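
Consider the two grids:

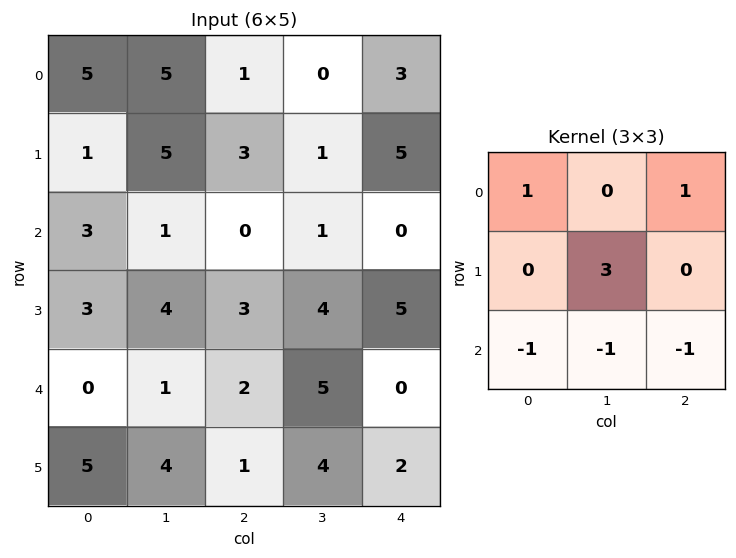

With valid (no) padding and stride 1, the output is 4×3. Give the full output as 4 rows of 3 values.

Output[0,0]: The receptive field on the input at this output position is [5 5 1 / 1 5 3 / 3 1 0]. Elementwise product with the kernel and sum: 5·1 + 1·1 + 5·3 + 3·-1 + 1·-1 + 0·-1.
Output[0,1]: The receptive field on the input at this output position is [5 1 0 / 5 3 1 / 1 0 1]. Elementwise product with the kernel and sum: 5·1 + 0·1 + 3·3 + 1·-1 + 0·-1 + 1·-1.

17 12 6
-3 -5 -1
12 3 5
-1 5 16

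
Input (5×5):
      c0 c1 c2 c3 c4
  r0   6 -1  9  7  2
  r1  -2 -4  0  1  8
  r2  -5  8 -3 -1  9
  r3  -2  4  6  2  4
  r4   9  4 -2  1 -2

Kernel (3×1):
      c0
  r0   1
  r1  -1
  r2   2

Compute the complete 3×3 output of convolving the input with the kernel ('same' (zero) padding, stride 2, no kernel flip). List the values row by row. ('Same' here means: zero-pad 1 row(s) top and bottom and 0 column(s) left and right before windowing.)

Output[0,0]: The receptive field on the zero-padded input at this output position is [0 / 6 / -2]. Elementwise product with the kernel and sum: 0·1 + 6·-1 + -2·2.

-10 -9 14
-1 15 7
-11 8 6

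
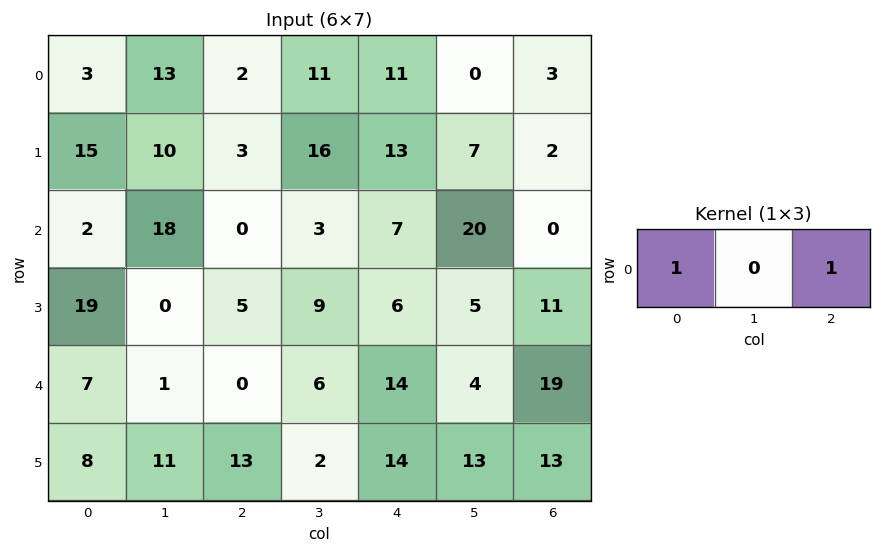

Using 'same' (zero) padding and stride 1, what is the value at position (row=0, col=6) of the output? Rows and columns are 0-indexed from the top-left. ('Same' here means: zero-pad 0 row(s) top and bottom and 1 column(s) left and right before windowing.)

0

The receptive field on the zero-padded input at this output position is [0 3 0]. Elementwise product with the kernel and sum: 0·1 + 0·1.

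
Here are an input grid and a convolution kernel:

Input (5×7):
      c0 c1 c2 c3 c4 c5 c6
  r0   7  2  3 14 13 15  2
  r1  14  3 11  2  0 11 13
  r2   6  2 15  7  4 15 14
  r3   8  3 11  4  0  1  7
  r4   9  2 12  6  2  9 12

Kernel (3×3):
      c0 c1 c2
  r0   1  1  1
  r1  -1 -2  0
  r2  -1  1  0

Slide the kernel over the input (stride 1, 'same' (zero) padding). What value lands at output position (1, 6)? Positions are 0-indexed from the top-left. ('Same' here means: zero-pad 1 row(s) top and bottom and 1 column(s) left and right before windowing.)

-21

The receptive field on the zero-padded input at this output position is [15 2 0 / 11 13 0 / 15 14 0]. Elementwise product with the kernel and sum: 15·1 + 2·1 + 0·1 + 11·-1 + 13·-2 + 15·-1 + 14·1.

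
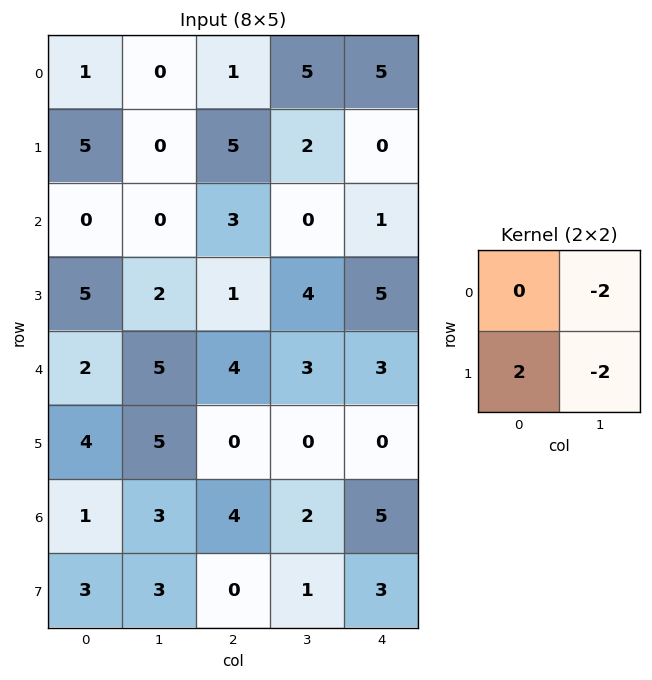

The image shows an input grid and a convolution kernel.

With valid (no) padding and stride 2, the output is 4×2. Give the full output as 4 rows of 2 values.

10 -4
6 -6
-12 -6
-6 -6

Output[0,0]: The receptive field on the input at this output position is [1 0 / 5 0]. Elementwise product with the kernel and sum: 0·-2 + 5·2 + 0·-2.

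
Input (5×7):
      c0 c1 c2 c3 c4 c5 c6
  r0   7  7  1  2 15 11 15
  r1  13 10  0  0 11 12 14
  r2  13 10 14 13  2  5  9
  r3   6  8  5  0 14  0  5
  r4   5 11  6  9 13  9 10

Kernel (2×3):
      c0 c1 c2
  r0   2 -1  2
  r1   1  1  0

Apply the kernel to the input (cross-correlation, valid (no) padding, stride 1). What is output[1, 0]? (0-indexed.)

The receptive field on the input at this output position is [13 10 0 / 13 10 14]. Elementwise product with the kernel and sum: 13·2 + 10·-1 + 0·2 + 13·1 + 10·1.

39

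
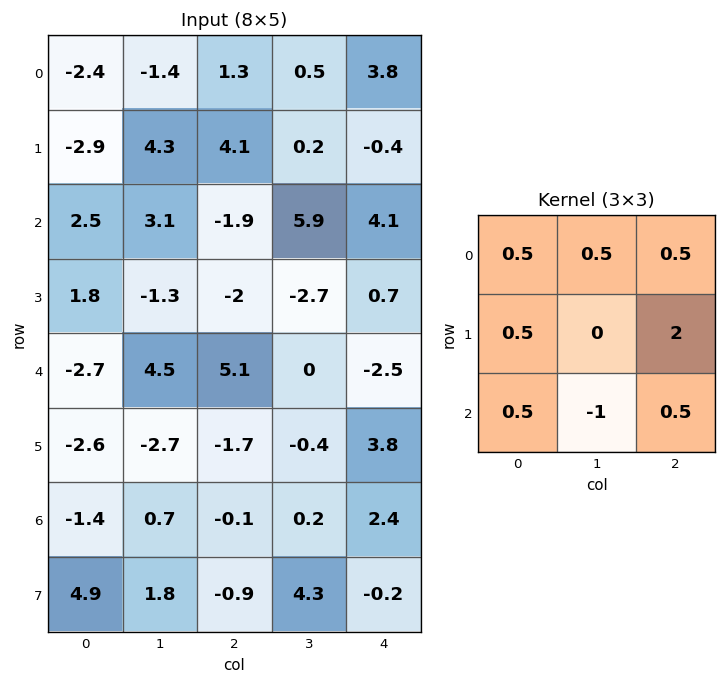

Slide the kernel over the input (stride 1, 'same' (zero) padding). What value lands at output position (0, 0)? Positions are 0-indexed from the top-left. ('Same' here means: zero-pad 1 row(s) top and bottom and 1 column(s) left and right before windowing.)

The receptive field on the zero-padded input at this output position is [0 0 0 / 0 -2.4 -1.4 / 0 -2.9 4.3]. Elementwise product with the kernel and sum: 0·0.5 + 0·0.5 + 0·0.5 + 0·0.5 + -1.4·2 + 0·0.5 + -2.9·-1 + 4.3·0.5.

2.25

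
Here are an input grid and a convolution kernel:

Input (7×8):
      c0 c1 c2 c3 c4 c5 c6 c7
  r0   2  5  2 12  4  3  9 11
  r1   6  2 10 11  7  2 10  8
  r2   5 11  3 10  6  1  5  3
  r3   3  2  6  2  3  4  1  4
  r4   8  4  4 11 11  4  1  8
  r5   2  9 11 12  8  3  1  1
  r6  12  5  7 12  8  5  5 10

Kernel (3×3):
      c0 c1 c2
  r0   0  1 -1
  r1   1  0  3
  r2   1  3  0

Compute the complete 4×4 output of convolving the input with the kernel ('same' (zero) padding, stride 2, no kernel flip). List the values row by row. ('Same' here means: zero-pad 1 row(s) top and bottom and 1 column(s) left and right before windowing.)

Output[0,0]: The receptive field on the zero-padded input at this output position is [0 0 0 / 0 2 5 / 0 6 2]. Elementwise product with the kernel and sum: 0·1 + 0·-1 + 0·1 + 5·3 + 0·1 + 6·3.

33 73 53 68
46 60 29 19
19 83 58 31
8 40 32 35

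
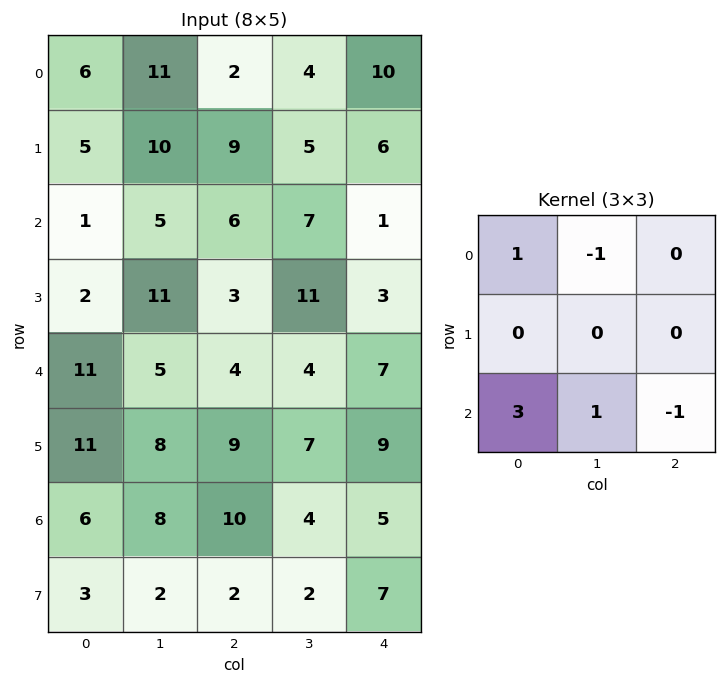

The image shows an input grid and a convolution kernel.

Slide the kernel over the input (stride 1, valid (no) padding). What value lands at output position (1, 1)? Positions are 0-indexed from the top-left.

26

The receptive field on the input at this output position is [10 9 5 / 5 6 7 / 11 3 11]. Elementwise product with the kernel and sum: 10·1 + 9·-1 + 11·3 + 3·1 + 11·-1.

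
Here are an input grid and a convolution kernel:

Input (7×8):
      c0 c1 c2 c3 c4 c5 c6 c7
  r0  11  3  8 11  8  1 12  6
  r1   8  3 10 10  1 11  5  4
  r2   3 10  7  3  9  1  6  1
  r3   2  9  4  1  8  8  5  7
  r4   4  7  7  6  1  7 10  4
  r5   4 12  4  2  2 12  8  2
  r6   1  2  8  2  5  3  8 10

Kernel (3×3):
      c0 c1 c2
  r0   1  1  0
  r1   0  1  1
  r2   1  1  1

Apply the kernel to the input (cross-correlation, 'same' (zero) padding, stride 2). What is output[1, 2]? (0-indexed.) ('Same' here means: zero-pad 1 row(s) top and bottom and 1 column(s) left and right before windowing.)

38

The receptive field on the zero-padded input at this output position is [10 1 11 / 3 9 1 / 1 8 8]. Elementwise product with the kernel and sum: 10·1 + 1·1 + 9·1 + 1·1 + 1·1 + 8·1 + 8·1.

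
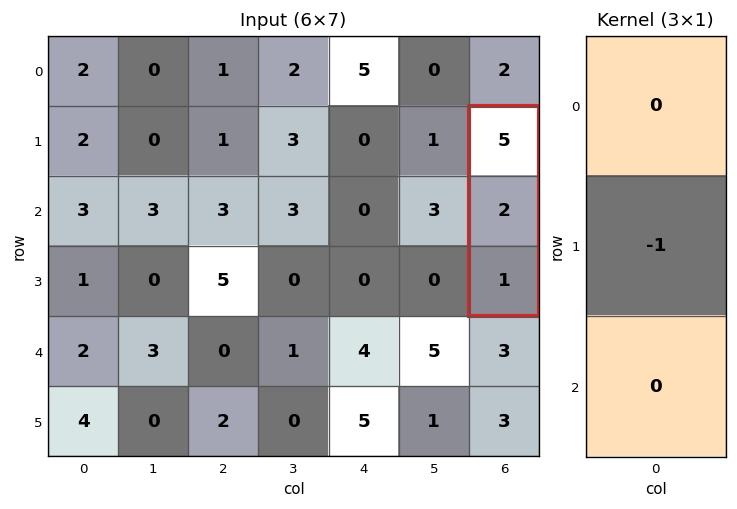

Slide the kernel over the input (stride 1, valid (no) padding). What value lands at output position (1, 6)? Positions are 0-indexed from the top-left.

-2

The receptive field on the input at this output position is [5 / 2 / 1]. Elementwise product with the kernel and sum: 2·-1.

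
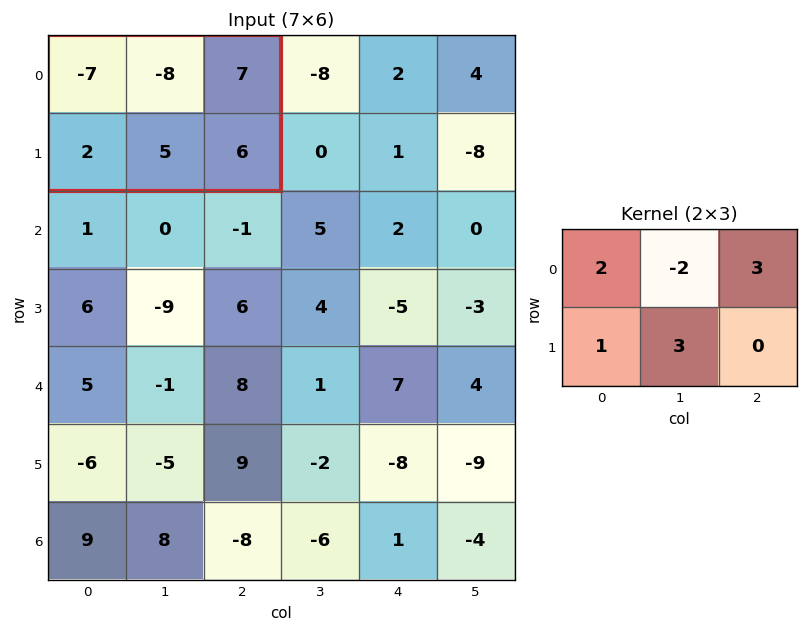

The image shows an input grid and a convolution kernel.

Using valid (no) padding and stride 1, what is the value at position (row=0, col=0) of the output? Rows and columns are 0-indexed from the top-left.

The receptive field on the input at this output position is [-7 -8 7 / 2 5 6]. Elementwise product with the kernel and sum: -7·2 + -8·-2 + 7·3 + 2·1 + 5·3.

40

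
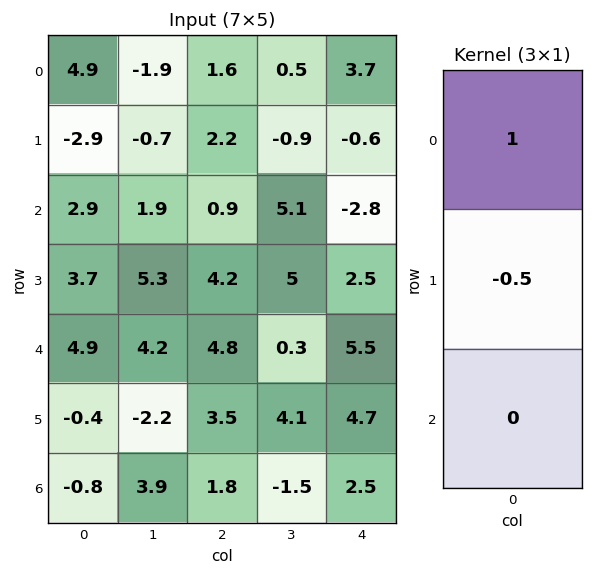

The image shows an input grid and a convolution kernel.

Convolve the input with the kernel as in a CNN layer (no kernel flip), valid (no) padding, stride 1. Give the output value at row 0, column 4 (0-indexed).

4

The receptive field on the input at this output position is [3.7 / -0.6 / -2.8]. Elementwise product with the kernel and sum: 3.7·1 + -0.6·-0.5.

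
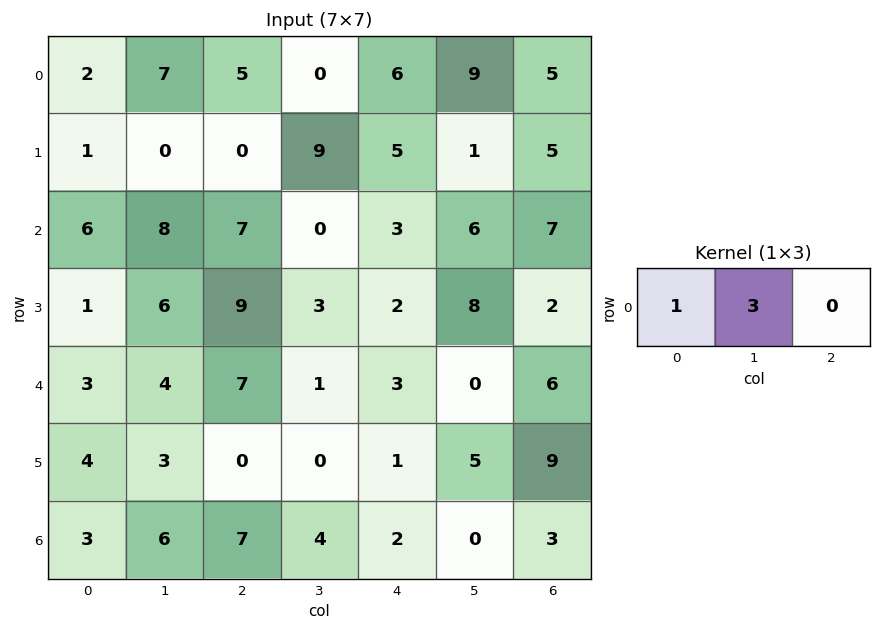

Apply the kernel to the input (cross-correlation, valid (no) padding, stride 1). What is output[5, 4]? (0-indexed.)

The receptive field on the input at this output position is [1 5 9]. Elementwise product with the kernel and sum: 1·1 + 5·3.

16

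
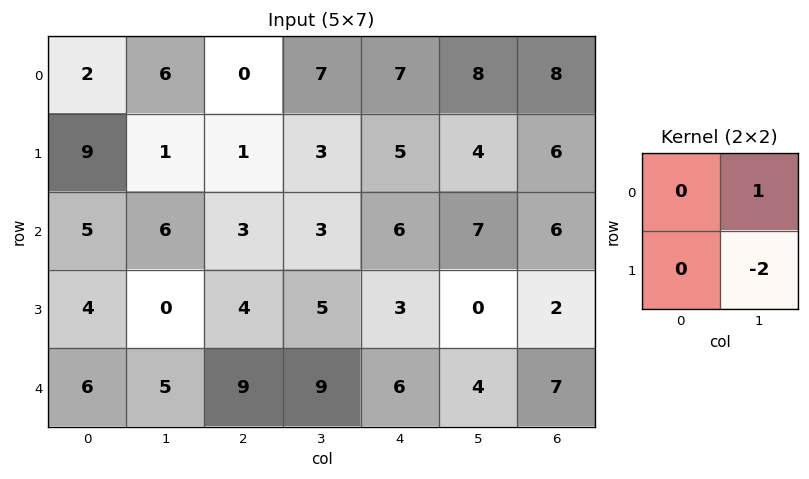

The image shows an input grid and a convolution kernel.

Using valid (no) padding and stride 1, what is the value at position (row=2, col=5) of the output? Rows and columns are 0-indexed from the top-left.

2

The receptive field on the input at this output position is [7 6 / 0 2]. Elementwise product with the kernel and sum: 6·1 + 2·-2.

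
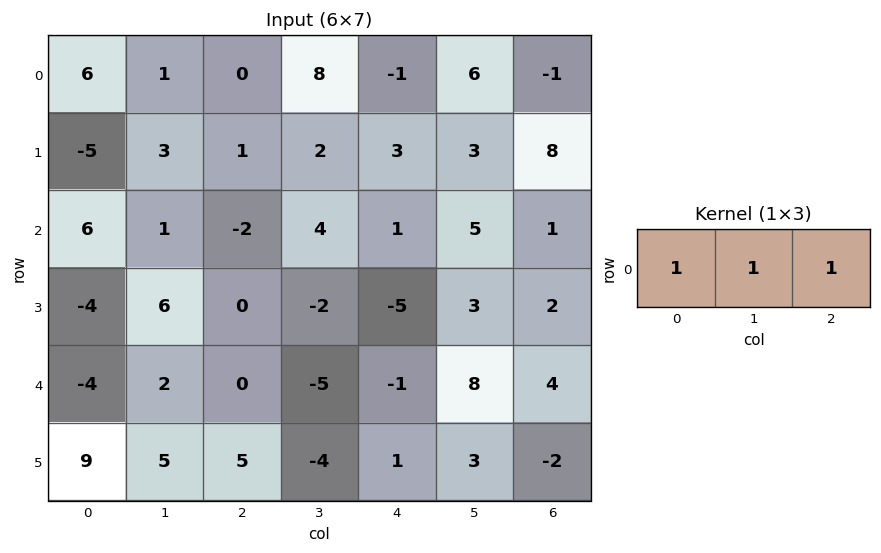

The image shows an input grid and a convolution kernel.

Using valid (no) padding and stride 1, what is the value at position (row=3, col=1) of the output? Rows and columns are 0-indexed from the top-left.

The receptive field on the input at this output position is [6 0 -2]. Elementwise product with the kernel and sum: 6·1 + 0·1 + -2·1.

4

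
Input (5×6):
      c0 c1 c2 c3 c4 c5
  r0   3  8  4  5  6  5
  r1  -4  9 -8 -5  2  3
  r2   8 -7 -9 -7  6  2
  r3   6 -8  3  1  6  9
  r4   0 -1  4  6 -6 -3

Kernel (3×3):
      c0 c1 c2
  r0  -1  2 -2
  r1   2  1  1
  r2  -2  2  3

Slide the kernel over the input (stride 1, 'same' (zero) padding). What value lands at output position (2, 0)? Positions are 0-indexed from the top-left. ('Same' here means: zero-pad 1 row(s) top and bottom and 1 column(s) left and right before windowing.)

The receptive field on the zero-padded input at this output position is [0 -4 9 / 0 8 -7 / 0 6 -8]. Elementwise product with the kernel and sum: 0·-1 + -4·2 + 9·-2 + 0·2 + 8·1 + -7·1 + 0·-2 + 6·2 + -8·3.

-37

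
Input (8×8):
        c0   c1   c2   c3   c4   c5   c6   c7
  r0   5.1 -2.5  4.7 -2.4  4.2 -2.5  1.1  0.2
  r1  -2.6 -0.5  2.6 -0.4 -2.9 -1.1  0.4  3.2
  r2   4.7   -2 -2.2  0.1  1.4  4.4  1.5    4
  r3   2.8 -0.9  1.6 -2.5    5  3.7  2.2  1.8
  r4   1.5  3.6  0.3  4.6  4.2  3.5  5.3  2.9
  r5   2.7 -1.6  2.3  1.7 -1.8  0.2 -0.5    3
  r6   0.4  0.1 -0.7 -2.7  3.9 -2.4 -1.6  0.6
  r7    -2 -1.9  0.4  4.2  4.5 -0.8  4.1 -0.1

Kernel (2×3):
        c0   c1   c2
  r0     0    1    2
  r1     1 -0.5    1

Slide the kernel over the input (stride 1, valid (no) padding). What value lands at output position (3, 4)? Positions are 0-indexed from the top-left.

The receptive field on the input at this output position is [5 3.7 2.2 / 4.2 3.5 5.3]. Elementwise product with the kernel and sum: 3.7·1 + 2.2·2 + 4.2·1 + 3.5·-0.5 + 5.3·1.

15.85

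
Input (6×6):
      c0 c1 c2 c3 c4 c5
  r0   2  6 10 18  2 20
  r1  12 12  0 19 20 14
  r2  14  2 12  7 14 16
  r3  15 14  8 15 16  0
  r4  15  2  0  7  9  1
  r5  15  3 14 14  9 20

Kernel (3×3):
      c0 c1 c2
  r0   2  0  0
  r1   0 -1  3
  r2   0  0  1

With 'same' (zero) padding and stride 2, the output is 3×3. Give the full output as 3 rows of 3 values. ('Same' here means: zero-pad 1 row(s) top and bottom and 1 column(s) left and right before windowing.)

Output[0,0]: The receptive field on the zero-padded input at this output position is [0 0 0 / 0 2 6 / 0 12 12]. Elementwise product with the kernel and sum: 0·2 + 2·-1 + 6·3 + 12·1.
Output[0,1]: The receptive field on the zero-padded input at this output position is [0 0 0 / 6 10 18 / 12 0 19]. Elementwise product with the kernel and sum: 0·2 + 10·-1 + 18·3 + 19·1.

28 63 72
6 48 72
-6 63 44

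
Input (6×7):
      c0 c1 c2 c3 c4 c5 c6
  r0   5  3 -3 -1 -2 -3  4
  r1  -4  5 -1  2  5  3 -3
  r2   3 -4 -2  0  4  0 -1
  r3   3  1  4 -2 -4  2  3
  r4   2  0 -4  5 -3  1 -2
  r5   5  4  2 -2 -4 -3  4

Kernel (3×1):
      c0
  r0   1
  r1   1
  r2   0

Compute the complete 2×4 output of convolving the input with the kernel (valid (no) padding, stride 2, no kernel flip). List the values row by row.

1 -4 3 1
6 2 0 2

Output[0,0]: The receptive field on the input at this output position is [5 / -4 / 3]. Elementwise product with the kernel and sum: 5·1 + -4·1.
Output[0,1]: The receptive field on the input at this output position is [-3 / -1 / -2]. Elementwise product with the kernel and sum: -3·1 + -1·1.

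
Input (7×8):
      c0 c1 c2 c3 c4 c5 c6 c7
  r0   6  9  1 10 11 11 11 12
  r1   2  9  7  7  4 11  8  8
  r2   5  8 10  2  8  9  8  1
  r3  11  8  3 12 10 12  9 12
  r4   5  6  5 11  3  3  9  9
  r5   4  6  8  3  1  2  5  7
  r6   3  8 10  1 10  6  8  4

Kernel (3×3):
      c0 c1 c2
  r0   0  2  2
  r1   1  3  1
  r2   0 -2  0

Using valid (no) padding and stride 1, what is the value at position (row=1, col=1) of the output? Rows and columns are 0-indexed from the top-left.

The receptive field on the input at this output position is [9 7 7 / 8 10 2 / 8 3 12]. Elementwise product with the kernel and sum: 7·2 + 7·2 + 8·1 + 10·3 + 2·1 + 3·-2.

62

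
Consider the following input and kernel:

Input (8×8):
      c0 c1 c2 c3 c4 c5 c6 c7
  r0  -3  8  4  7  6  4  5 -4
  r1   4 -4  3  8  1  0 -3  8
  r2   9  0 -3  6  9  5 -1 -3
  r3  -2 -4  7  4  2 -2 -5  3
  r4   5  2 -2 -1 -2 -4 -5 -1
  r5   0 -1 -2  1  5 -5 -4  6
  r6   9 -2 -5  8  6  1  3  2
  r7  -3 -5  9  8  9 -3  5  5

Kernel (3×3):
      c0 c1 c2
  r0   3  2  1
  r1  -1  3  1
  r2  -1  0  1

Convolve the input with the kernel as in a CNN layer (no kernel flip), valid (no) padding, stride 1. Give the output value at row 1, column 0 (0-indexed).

The receptive field on the input at this output position is [4 -4 3 / 9 0 -3 / -2 -4 7]. Elementwise product with the kernel and sum: 4·3 + -4·2 + 3·1 + 9·-1 + 0·3 + -3·1 + -2·-1 + 7·1.

4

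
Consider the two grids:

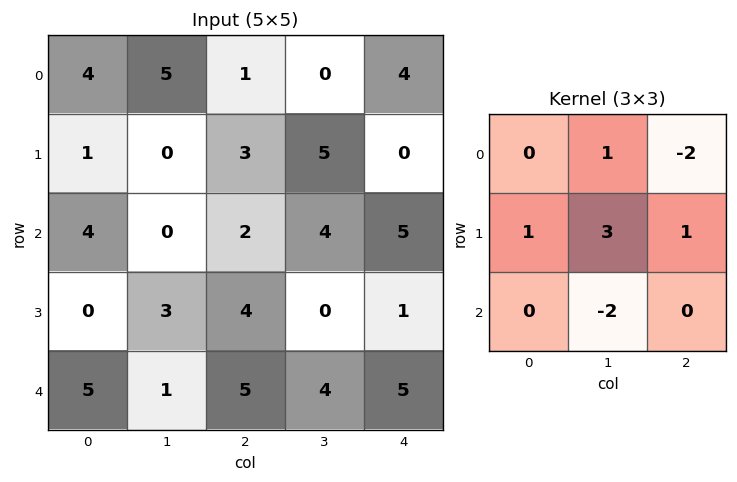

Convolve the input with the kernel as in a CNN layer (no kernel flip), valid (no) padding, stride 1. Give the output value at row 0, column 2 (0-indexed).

The receptive field on the input at this output position is [1 0 4 / 3 5 0 / 2 4 5]. Elementwise product with the kernel and sum: 0·1 + 4·-2 + 3·1 + 5·3 + 0·1 + 4·-2.

2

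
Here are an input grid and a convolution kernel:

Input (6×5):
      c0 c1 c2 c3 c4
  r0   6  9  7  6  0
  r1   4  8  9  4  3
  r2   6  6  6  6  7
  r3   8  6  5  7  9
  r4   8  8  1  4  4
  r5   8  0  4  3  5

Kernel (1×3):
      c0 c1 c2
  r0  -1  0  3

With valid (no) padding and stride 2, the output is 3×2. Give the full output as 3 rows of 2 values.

15 -7
12 15
-5 11

Output[0,0]: The receptive field on the input at this output position is [6 9 7]. Elementwise product with the kernel and sum: 6·-1 + 7·3.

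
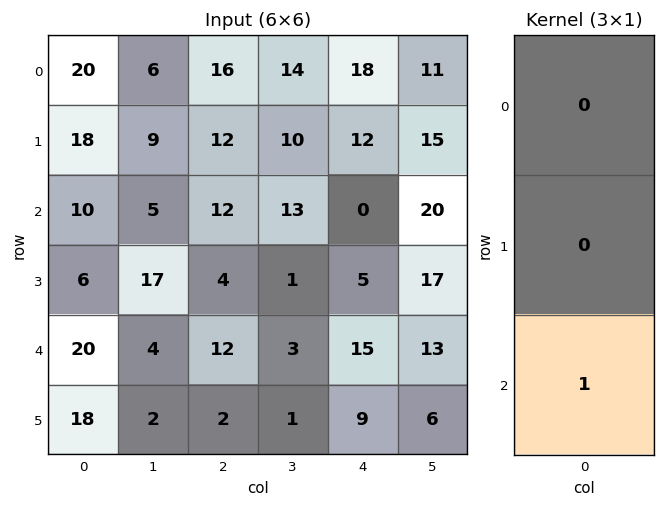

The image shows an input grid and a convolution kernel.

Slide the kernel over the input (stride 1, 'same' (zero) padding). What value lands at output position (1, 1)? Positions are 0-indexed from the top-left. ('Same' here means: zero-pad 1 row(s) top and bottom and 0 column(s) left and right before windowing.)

5

The receptive field on the zero-padded input at this output position is [6 / 9 / 5]. Elementwise product with the kernel and sum: 5·1.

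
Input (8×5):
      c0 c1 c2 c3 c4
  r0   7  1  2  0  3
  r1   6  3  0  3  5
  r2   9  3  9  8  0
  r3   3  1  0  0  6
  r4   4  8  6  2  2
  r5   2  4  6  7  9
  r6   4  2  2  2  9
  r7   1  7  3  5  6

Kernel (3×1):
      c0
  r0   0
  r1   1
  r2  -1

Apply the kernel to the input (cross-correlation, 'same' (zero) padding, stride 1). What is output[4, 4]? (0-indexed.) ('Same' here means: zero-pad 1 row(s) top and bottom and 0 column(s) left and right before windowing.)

-7

The receptive field on the zero-padded input at this output position is [6 / 2 / 9]. Elementwise product with the kernel and sum: 2·1 + 9·-1.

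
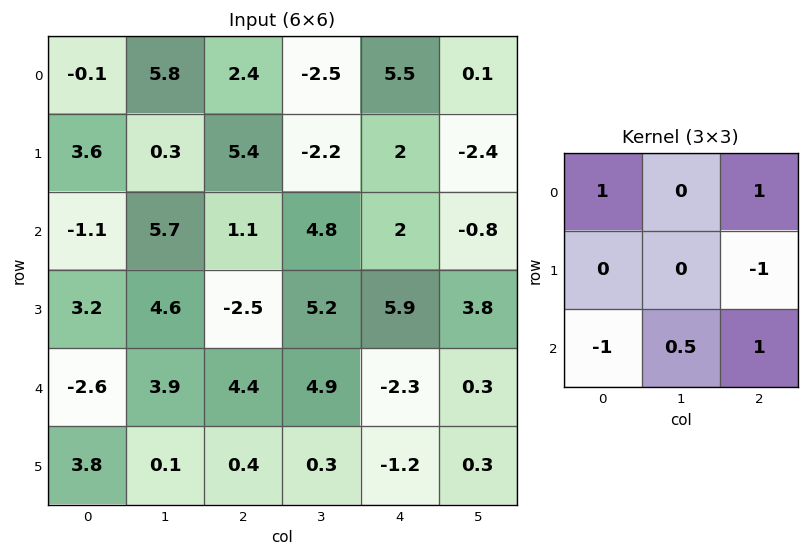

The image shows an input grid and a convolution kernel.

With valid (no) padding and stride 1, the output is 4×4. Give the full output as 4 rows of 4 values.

1.95 5.15 9.2 -4.6
4.5 -7.35 16.4 -2.25
11.45 8.5 -7.05 -5.55
-7.05 5.3 4.25 8.1

Output[0,0]: The receptive field on the input at this output position is [-0.1 5.8 2.4 / 3.6 0.3 5.4 / -1.1 5.7 1.1]. Elementwise product with the kernel and sum: -0.1·1 + 2.4·1 + 5.4·-1 + -1.1·-1 + 5.7·0.5 + 1.1·1.
Output[0,1]: The receptive field on the input at this output position is [5.8 2.4 -2.5 / 0.3 5.4 -2.2 / 5.7 1.1 4.8]. Elementwise product with the kernel and sum: 5.8·1 + -2.5·1 + -2.2·-1 + 5.7·-1 + 1.1·0.5 + 4.8·1.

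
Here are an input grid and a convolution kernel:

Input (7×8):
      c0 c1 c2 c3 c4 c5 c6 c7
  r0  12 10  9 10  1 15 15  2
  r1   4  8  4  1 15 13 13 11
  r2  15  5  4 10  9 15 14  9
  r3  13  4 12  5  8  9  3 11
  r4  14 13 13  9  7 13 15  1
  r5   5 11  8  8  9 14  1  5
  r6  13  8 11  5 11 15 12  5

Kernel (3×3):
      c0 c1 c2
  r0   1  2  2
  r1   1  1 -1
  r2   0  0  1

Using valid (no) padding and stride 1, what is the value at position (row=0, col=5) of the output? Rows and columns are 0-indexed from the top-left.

73

The receptive field on the input at this output position is [15 15 2 / 13 13 11 / 15 14 9]. Elementwise product with the kernel and sum: 15·1 + 15·2 + 2·2 + 13·1 + 13·1 + 11·-1 + 9·1.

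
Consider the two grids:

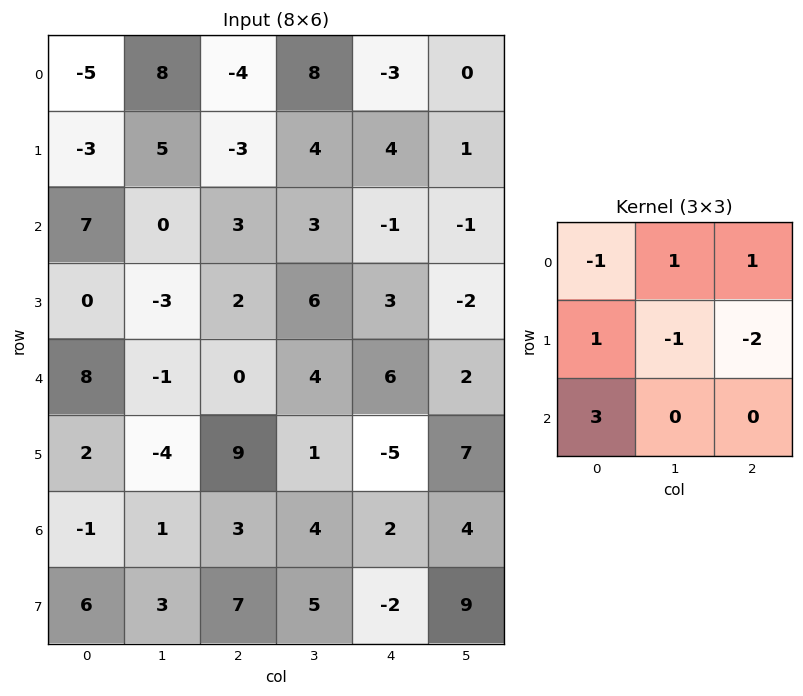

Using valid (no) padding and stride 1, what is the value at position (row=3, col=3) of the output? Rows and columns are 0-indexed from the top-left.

-8

The receptive field on the input at this output position is [6 3 -2 / 4 6 2 / 1 -5 7]. Elementwise product with the kernel and sum: 6·-1 + 3·1 + -2·1 + 4·1 + 6·-1 + 2·-2 + 1·3.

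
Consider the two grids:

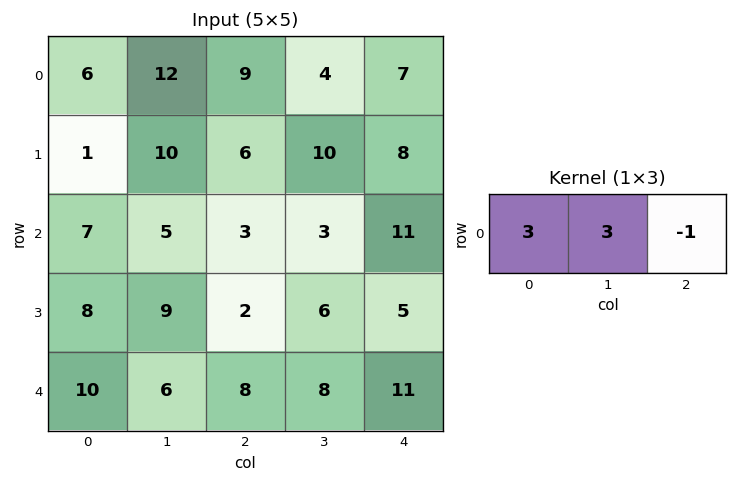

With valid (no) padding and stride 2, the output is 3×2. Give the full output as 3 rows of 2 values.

Output[0,0]: The receptive field on the input at this output position is [6 12 9]. Elementwise product with the kernel and sum: 6·3 + 12·3 + 9·-1.
Output[0,1]: The receptive field on the input at this output position is [9 4 7]. Elementwise product with the kernel and sum: 9·3 + 4·3 + 7·-1.

45 32
33 7
40 37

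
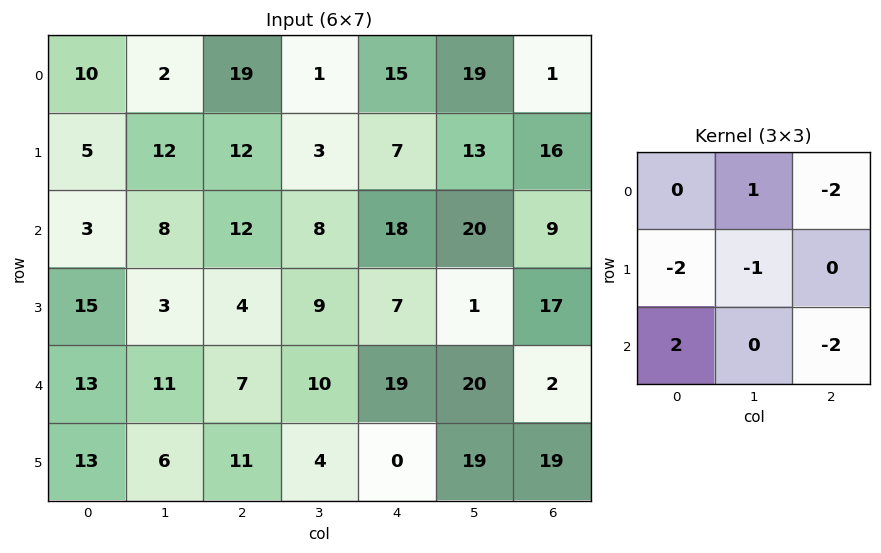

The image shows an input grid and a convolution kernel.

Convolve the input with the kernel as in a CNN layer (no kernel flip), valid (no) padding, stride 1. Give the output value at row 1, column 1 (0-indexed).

-34

The receptive field on the input at this output position is [12 12 3 / 8 12 8 / 3 4 9]. Elementwise product with the kernel and sum: 12·1 + 3·-2 + 8·-2 + 12·-1 + 3·2 + 9·-2.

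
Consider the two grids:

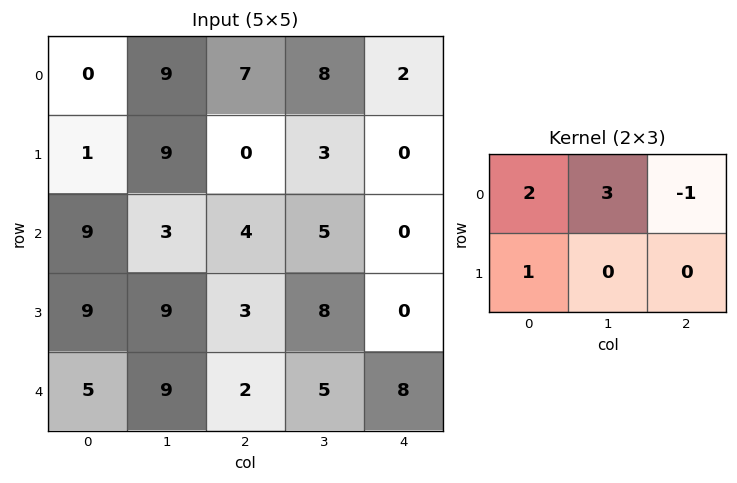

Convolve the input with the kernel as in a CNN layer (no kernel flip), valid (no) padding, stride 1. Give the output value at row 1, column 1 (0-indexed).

The receptive field on the input at this output position is [9 0 3 / 3 4 5]. Elementwise product with the kernel and sum: 9·2 + 0·3 + 3·-1 + 3·1.

18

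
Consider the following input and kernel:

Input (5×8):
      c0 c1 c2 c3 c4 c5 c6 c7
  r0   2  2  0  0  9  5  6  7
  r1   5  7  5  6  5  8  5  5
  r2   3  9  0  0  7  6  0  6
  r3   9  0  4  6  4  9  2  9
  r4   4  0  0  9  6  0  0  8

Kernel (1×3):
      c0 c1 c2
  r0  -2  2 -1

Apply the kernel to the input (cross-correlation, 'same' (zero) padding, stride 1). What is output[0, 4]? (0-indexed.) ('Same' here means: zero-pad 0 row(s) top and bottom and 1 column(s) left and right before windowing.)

The receptive field on the zero-padded input at this output position is [0 9 5]. Elementwise product with the kernel and sum: 0·-2 + 9·2 + 5·-1.

13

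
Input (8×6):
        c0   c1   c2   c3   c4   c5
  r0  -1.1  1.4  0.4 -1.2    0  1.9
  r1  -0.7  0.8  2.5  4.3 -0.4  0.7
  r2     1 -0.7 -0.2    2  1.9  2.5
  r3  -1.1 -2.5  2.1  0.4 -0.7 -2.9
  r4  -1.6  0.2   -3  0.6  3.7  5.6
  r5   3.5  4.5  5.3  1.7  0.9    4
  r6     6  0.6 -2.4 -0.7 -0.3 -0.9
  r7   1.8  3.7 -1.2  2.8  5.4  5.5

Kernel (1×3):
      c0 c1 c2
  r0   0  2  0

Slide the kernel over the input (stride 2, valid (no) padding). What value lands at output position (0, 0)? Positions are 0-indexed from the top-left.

2.8

The receptive field on the input at this output position is [-1.1 1.4 0.4]. Elementwise product with the kernel and sum: 1.4·2.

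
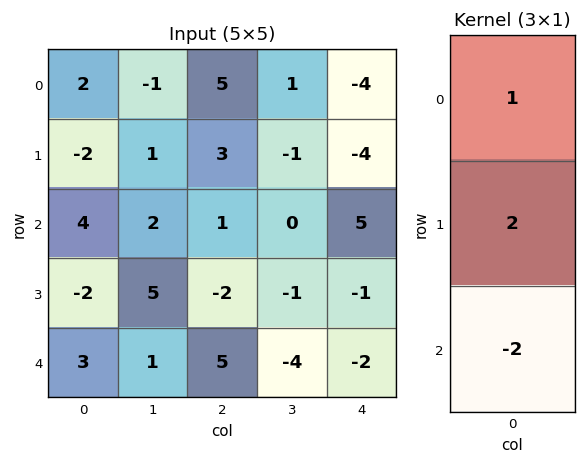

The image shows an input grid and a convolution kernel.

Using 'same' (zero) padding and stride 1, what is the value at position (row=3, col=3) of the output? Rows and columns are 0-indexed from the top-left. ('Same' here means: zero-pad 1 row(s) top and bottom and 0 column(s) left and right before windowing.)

6

The receptive field on the zero-padded input at this output position is [0 / -1 / -4]. Elementwise product with the kernel and sum: 0·1 + -1·2 + -4·-2.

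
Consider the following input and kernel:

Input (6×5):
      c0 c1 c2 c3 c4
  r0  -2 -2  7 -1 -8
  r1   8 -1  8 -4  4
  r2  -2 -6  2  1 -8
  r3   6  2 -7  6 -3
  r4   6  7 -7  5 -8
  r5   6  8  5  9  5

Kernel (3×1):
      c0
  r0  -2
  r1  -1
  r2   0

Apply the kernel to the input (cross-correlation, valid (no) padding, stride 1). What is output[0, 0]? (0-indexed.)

The receptive field on the input at this output position is [-2 / 8 / -2]. Elementwise product with the kernel and sum: -2·-2 + 8·-1.

-4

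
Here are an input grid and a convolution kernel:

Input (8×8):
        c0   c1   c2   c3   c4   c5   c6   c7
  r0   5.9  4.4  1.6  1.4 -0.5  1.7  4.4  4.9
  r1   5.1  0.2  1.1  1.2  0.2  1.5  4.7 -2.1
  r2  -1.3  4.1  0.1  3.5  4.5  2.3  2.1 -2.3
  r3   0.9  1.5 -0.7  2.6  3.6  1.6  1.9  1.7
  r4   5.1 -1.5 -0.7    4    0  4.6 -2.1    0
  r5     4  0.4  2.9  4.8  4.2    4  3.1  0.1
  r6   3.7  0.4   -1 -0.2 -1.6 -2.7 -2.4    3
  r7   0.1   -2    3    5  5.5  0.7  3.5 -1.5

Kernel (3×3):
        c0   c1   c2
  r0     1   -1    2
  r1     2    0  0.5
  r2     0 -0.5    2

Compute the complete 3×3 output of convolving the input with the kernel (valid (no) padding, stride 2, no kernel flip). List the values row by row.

13.6 8.75 12.4
-4.4 4 8.05
12.45 0.1 -2.3

Output[0,0]: The receptive field on the input at this output position is [5.9 4.4 1.6 / 5.1 0.2 1.1 / -1.3 4.1 0.1]. Elementwise product with the kernel and sum: 5.9·1 + 4.4·-1 + 1.6·2 + 5.1·2 + 1.1·0.5 + 4.1·-0.5 + 0.1·2.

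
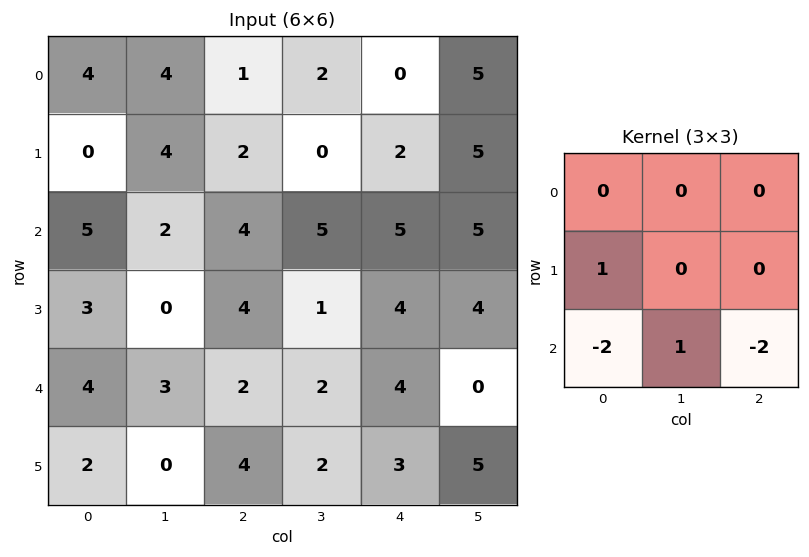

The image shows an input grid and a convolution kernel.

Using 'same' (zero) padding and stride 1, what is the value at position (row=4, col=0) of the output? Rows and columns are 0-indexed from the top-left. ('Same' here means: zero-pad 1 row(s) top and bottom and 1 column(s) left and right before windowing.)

2

The receptive field on the zero-padded input at this output position is [0 3 0 / 0 4 3 / 0 2 0]. Elementwise product with the kernel and sum: 0·1 + 0·-2 + 2·1 + 0·-2.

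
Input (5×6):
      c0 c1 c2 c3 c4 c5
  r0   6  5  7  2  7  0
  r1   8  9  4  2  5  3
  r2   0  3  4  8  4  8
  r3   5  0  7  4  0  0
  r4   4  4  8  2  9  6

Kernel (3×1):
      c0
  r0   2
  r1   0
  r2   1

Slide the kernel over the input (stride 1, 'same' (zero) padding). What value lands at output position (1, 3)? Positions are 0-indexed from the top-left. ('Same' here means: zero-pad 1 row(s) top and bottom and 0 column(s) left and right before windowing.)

12

The receptive field on the zero-padded input at this output position is [2 / 2 / 8]. Elementwise product with the kernel and sum: 2·2 + 8·1.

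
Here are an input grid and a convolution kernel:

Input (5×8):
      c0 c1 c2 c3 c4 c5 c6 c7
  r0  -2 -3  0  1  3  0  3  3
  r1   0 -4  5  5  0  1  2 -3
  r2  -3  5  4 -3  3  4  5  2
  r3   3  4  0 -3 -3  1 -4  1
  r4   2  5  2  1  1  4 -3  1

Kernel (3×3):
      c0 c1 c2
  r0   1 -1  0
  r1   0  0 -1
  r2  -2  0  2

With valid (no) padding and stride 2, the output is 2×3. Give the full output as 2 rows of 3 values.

Output[0,0]: The receptive field on the input at this output position is [-2 -3 0 / 0 -4 5 / -3 5 4]. Elementwise product with the kernel and sum: -2·1 + -3·-1 + 5·-1 + -3·-2 + 4·2.
Output[0,1]: The receptive field on the input at this output position is [0 1 3 / 5 5 0 / 4 -3 3]. Elementwise product with the kernel and sum: 0·1 + 1·-1 + 0·-1 + 4·-2 + 3·2.

10 -3 5
-8 8 -5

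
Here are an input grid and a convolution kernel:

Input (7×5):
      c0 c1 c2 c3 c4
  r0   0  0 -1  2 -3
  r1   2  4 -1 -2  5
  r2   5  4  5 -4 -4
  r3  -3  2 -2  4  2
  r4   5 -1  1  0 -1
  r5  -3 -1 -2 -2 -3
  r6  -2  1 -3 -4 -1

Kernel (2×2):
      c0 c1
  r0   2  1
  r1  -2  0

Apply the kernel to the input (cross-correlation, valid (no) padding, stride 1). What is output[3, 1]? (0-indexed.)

4

The receptive field on the input at this output position is [2 -2 / -1 1]. Elementwise product with the kernel and sum: 2·2 + -2·1 + -1·-2.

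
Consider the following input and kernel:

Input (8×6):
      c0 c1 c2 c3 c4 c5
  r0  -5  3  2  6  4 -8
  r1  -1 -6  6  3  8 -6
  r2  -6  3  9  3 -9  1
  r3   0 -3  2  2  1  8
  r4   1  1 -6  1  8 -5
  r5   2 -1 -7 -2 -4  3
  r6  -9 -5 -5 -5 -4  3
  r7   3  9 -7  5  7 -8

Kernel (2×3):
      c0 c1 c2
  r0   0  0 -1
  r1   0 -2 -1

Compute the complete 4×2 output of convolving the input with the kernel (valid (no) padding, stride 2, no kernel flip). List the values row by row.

Output[0,0]: The receptive field on the input at this output position is [-5 3 2 / -1 -6 6]. Elementwise product with the kernel and sum: 2·-1 + -6·-2 + 6·-1.
Output[0,1]: The receptive field on the input at this output position is [2 6 4 / 6 3 8]. Elementwise product with the kernel and sum: 4·-1 + 3·-2 + 8·-1.

4 -18
-5 4
15 0
-6 -13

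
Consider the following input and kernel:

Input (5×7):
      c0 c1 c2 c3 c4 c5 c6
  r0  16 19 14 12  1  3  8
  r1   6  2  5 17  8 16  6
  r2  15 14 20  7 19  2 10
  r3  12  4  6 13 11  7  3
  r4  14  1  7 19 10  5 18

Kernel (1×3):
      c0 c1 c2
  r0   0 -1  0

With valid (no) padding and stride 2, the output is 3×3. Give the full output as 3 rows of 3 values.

Output[0,0]: The receptive field on the input at this output position is [16 19 14]. Elementwise product with the kernel and sum: 19·-1.
Output[0,1]: The receptive field on the input at this output position is [14 12 1]. Elementwise product with the kernel and sum: 12·-1.

-19 -12 -3
-14 -7 -2
-1 -19 -5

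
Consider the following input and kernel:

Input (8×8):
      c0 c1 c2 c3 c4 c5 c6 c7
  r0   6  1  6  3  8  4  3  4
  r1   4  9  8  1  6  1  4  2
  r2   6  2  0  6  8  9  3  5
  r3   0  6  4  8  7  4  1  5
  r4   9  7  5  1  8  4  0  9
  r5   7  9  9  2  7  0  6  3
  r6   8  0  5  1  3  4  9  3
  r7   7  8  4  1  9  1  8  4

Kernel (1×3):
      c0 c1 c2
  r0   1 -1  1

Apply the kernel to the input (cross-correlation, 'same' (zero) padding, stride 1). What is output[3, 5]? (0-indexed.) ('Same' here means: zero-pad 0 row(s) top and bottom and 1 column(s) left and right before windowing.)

4

The receptive field on the zero-padded input at this output position is [7 4 1]. Elementwise product with the kernel and sum: 7·1 + 4·-1 + 1·1.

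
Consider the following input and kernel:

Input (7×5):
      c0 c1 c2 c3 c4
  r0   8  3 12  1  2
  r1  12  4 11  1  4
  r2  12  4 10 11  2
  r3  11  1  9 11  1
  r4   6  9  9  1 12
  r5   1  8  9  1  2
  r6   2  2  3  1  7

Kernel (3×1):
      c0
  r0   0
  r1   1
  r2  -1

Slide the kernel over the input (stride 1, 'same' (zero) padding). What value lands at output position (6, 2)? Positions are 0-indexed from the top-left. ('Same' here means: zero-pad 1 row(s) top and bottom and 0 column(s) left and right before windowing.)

3

The receptive field on the zero-padded input at this output position is [9 / 3 / 0]. Elementwise product with the kernel and sum: 3·1 + 0·-1.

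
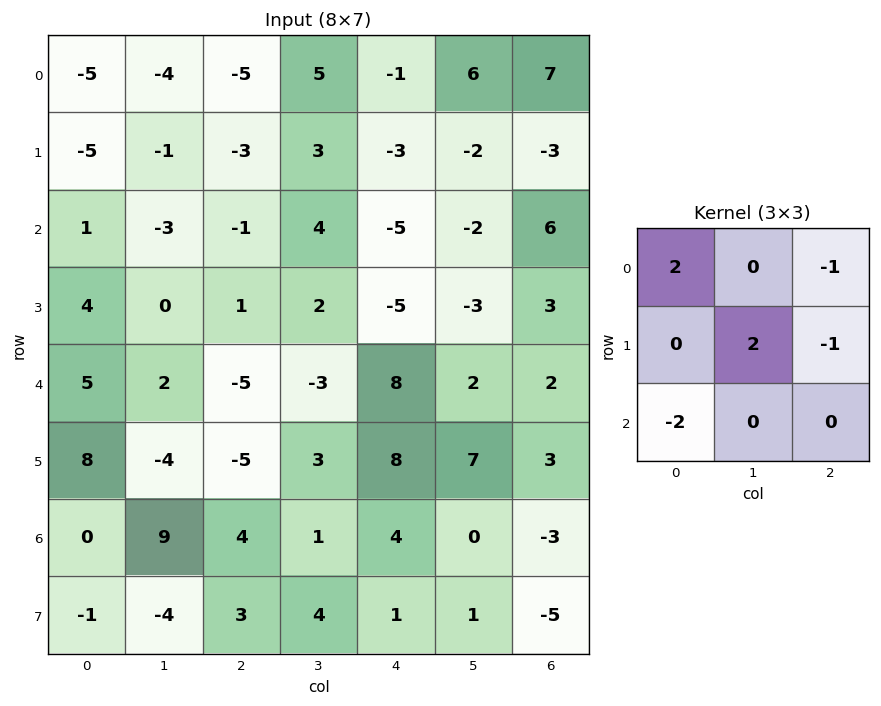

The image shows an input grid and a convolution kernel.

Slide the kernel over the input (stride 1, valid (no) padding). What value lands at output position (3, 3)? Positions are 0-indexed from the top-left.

The receptive field on the input at this output position is [2 -5 -3 / -3 8 2 / 3 8 7]. Elementwise product with the kernel and sum: 2·2 + -3·-1 + 8·2 + 2·-1 + 3·-2.

15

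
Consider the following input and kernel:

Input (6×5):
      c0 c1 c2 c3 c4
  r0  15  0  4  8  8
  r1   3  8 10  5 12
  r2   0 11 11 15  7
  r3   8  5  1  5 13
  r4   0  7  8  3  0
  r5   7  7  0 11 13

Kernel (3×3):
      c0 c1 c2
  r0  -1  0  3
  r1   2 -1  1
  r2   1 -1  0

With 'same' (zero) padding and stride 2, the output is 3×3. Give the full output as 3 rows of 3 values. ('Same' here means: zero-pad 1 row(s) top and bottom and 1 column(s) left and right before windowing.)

-18 2 1
27 37 10
15 26 -1

Output[0,0]: The receptive field on the zero-padded input at this output position is [0 0 0 / 0 15 0 / 0 3 8]. Elementwise product with the kernel and sum: 0·-1 + 0·3 + 0·2 + 15·-1 + 0·1 + 0·1 + 3·-1.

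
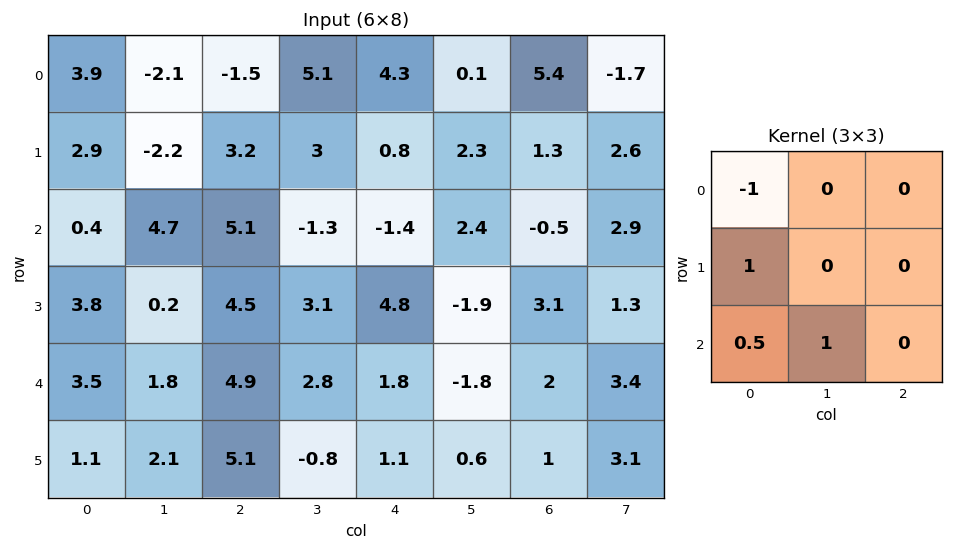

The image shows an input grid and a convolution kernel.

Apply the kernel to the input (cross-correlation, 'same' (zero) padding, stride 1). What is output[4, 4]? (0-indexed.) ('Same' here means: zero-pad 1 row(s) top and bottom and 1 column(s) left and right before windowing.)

The receptive field on the zero-padded input at this output position is [3.1 4.8 -1.9 / 2.8 1.8 -1.8 / -0.8 1.1 0.6]. Elementwise product with the kernel and sum: 3.1·-1 + 2.8·1 + -0.8·0.5 + 1.1·1.

0.4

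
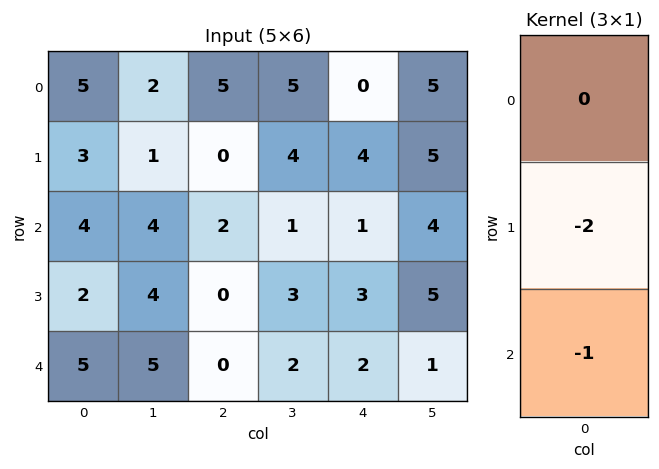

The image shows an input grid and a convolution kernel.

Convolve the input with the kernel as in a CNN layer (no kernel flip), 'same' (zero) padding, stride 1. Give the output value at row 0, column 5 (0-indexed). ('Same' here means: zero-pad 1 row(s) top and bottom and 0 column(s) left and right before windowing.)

The receptive field on the zero-padded input at this output position is [0 / 5 / 5]. Elementwise product with the kernel and sum: 5·-2 + 5·-1.

-15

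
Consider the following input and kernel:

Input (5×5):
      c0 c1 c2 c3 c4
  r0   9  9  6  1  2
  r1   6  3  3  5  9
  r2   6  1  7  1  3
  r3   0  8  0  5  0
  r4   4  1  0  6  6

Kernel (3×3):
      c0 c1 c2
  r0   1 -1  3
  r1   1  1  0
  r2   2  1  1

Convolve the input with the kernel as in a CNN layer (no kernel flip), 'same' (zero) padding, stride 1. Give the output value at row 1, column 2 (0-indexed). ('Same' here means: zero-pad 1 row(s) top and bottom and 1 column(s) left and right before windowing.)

22

The receptive field on the zero-padded input at this output position is [9 6 1 / 3 3 5 / 1 7 1]. Elementwise product with the kernel and sum: 9·1 + 6·-1 + 1·3 + 3·1 + 3·1 + 1·2 + 7·1 + 1·1.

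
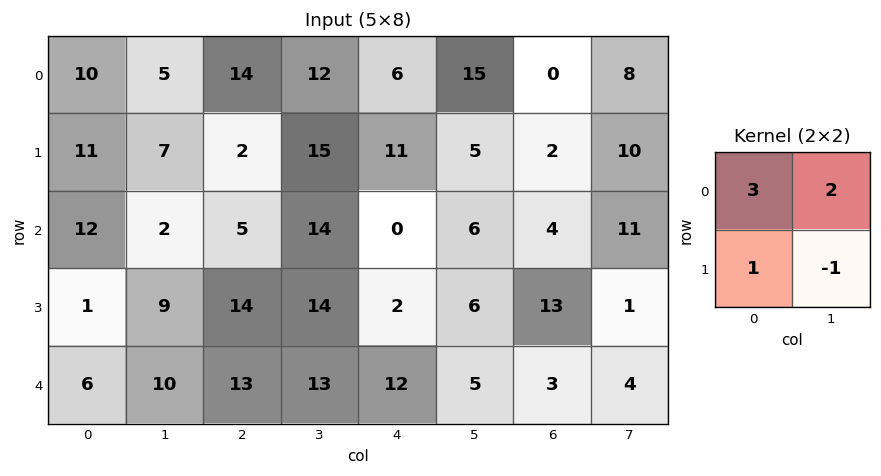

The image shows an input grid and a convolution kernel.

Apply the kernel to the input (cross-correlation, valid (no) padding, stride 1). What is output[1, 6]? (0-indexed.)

The receptive field on the input at this output position is [2 10 / 4 11]. Elementwise product with the kernel and sum: 2·3 + 10·2 + 4·1 + 11·-1.

19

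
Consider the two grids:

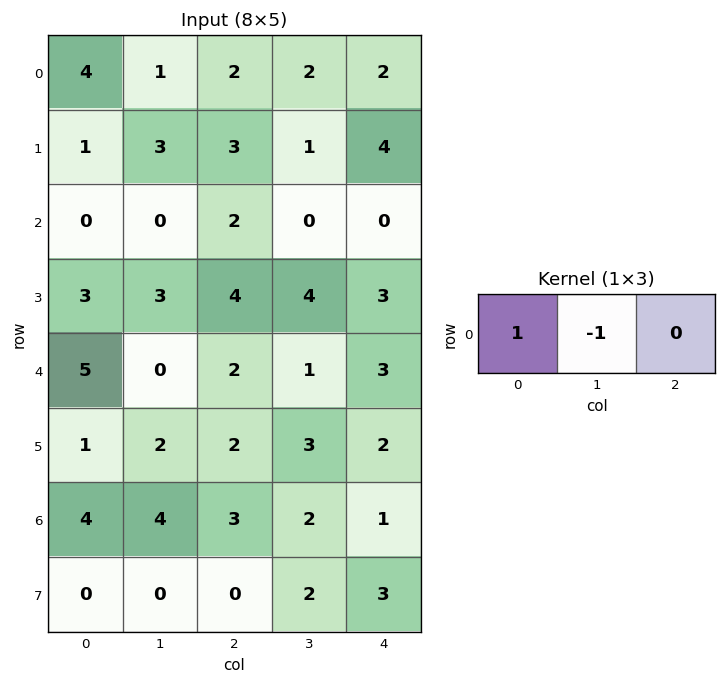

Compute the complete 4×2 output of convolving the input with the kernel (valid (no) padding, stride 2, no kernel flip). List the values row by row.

3 0
0 2
5 1
0 1

Output[0,0]: The receptive field on the input at this output position is [4 1 2]. Elementwise product with the kernel and sum: 4·1 + 1·-1.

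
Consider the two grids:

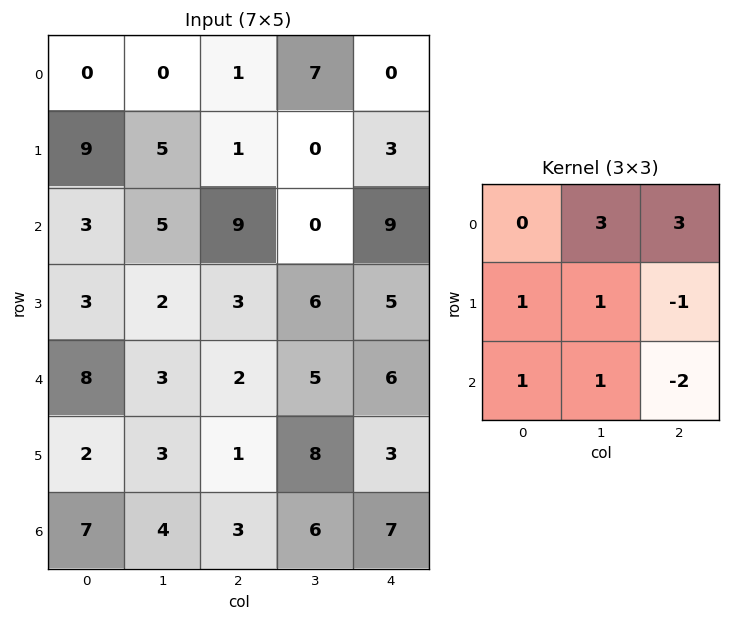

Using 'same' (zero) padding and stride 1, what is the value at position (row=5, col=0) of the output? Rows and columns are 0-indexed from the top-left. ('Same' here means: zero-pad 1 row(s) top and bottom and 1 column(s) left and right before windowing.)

31

The receptive field on the zero-padded input at this output position is [0 8 3 / 0 2 3 / 0 7 4]. Elementwise product with the kernel and sum: 8·3 + 3·3 + 0·1 + 2·1 + 3·-1 + 0·1 + 7·1 + 4·-2.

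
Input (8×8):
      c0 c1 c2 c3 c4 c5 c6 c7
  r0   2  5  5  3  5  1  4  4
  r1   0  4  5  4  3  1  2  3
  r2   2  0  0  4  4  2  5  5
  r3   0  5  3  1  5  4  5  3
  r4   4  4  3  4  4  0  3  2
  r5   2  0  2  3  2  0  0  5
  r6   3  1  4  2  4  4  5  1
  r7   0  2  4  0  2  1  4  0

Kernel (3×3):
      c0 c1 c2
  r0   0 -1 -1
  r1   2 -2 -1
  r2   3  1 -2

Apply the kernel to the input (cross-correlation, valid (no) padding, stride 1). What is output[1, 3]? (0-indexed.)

The receptive field on the input at this output position is [4 3 1 / 4 4 2 / 1 5 4]. Elementwise product with the kernel and sum: 3·-1 + 1·-1 + 4·2 + 4·-2 + 2·-1 + 1·3 + 5·1 + 4·-2.

-6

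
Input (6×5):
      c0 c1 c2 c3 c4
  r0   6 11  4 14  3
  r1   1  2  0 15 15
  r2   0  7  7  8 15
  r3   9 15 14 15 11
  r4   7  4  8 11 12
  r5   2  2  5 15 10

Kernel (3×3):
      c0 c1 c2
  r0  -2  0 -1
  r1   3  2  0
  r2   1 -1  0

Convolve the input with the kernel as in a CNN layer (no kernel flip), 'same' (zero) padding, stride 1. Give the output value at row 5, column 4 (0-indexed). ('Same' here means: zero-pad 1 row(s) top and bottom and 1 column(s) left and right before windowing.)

43

The receptive field on the zero-padded input at this output position is [11 12 0 / 15 10 0 / 0 0 0]. Elementwise product with the kernel and sum: 11·-2 + 0·-1 + 15·3 + 10·2 + 0·1 + 0·-1.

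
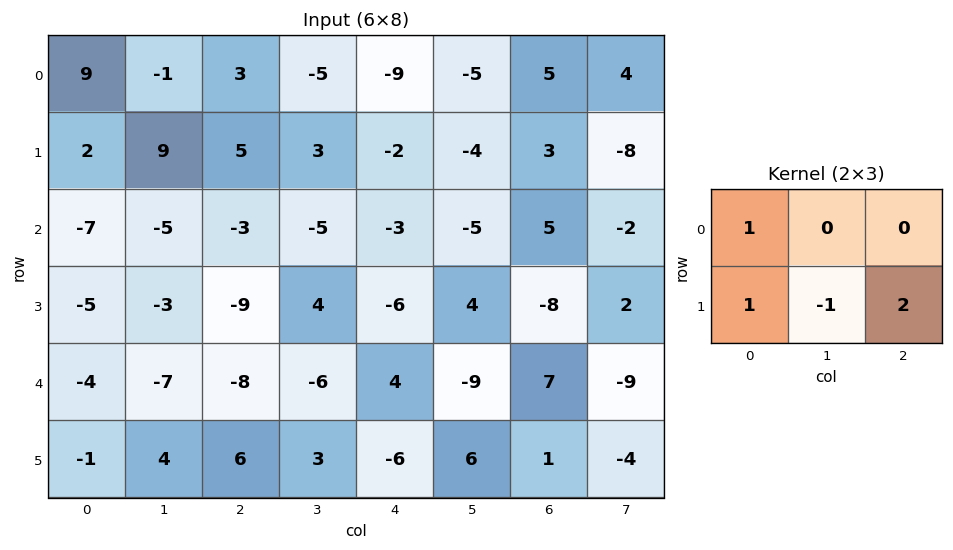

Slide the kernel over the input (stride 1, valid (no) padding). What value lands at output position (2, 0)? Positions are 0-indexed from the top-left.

The receptive field on the input at this output position is [-7 -5 -3 / -5 -3 -9]. Elementwise product with the kernel and sum: -7·1 + -5·1 + -3·-1 + -9·2.

-27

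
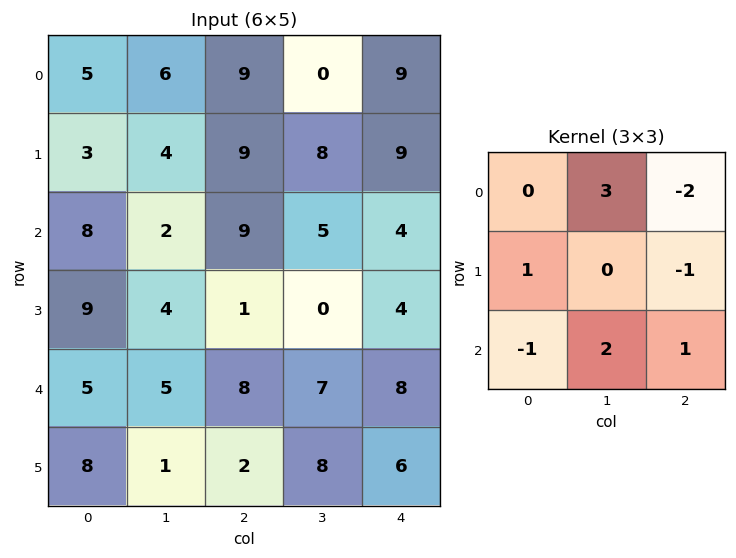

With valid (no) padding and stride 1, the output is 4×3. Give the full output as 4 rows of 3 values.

Output[0,0]: The receptive field on the input at this output position is [5 6 9 / 3 4 9 / 8 2 9]. Elementwise product with the kernel and sum: 6·3 + 9·-2 + 3·1 + 9·-1 + 8·-1 + 2·2 + 9·1.

-1 44 -13
-7 6 14
9 39 18
3 12 12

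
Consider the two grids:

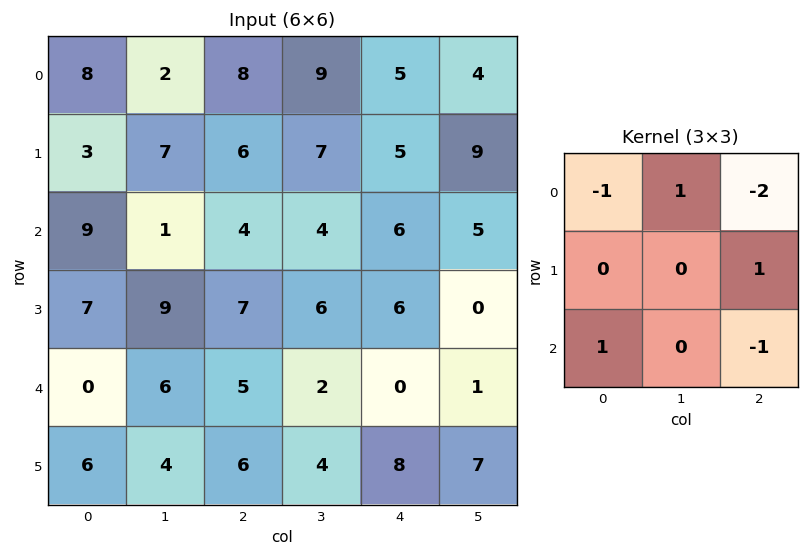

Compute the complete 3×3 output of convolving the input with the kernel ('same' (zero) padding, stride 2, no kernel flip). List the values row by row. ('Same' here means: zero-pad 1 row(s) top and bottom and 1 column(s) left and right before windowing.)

Output[0,0]: The receptive field on the zero-padded input at this output position is [0 0 0 / 0 8 2 / 0 3 7]. Elementwise product with the kernel and sum: 0·-1 + 0·1 + 0·-2 + 2·1 + 0·1 + 7·-1.
Output[0,1]: The receptive field on the zero-padded input at this output position is [0 0 0 / 2 8 9 / 7 6 7]. Elementwise product with the kernel and sum: 0·-1 + 0·1 + 0·-2 + 9·1 + 7·1 + 7·-1.

-5 9 2
-19 -8 -9
-9 -12 -2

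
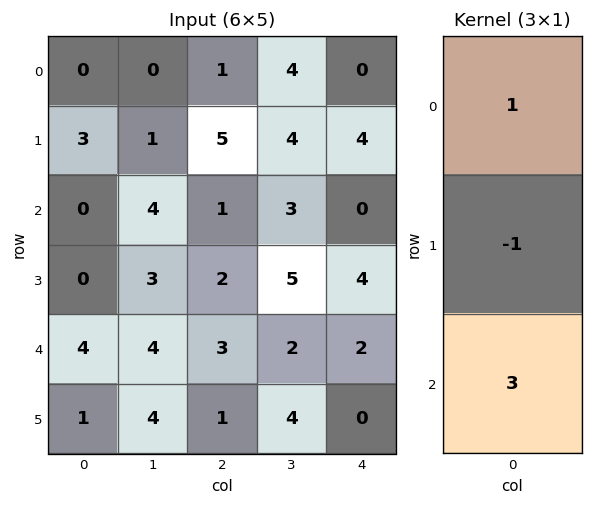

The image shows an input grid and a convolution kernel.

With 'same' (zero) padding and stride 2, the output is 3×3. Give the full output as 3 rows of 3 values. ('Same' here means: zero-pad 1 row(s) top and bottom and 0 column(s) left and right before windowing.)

Output[0,0]: The receptive field on the zero-padded input at this output position is [0 / 0 / 3]. Elementwise product with the kernel and sum: 0·1 + 0·-1 + 3·3.
Output[0,1]: The receptive field on the zero-padded input at this output position is [0 / 1 / 5]. Elementwise product with the kernel and sum: 0·1 + 1·-1 + 5·3.

9 14 12
3 10 16
-1 2 2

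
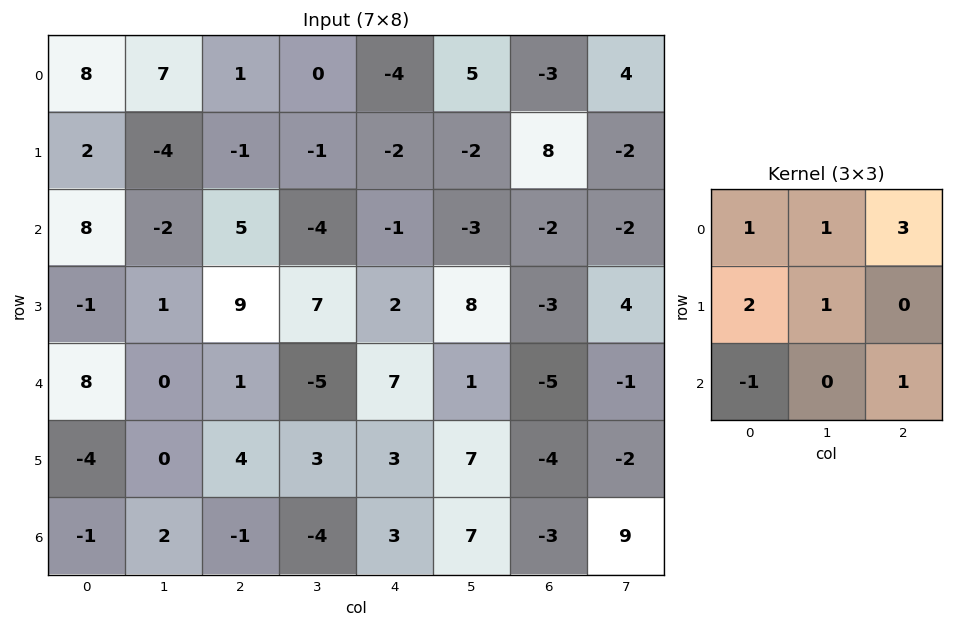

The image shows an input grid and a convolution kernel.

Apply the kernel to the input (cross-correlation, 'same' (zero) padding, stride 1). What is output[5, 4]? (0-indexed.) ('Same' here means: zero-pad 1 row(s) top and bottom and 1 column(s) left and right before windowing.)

The receptive field on the zero-padded input at this output position is [-5 7 1 / 3 3 7 / -4 3 7]. Elementwise product with the kernel and sum: -5·1 + 7·1 + 1·3 + 3·2 + 3·1 + -4·-1 + 7·1.

25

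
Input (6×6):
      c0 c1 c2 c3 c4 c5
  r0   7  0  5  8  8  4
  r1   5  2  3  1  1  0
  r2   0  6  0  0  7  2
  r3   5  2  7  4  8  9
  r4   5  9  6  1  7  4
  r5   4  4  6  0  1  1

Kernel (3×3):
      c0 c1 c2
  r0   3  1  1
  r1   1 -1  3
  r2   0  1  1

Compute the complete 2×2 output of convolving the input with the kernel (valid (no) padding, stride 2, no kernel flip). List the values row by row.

44 43
45 42

Output[0,0]: The receptive field on the input at this output position is [7 0 5 / 5 2 3 / 0 6 0]. Elementwise product with the kernel and sum: 7·3 + 0·1 + 5·1 + 5·1 + 2·-1 + 3·3 + 6·1 + 0·1.
Output[0,1]: The receptive field on the input at this output position is [5 8 8 / 3 1 1 / 0 0 7]. Elementwise product with the kernel and sum: 5·3 + 8·1 + 8·1 + 3·1 + 1·-1 + 1·3 + 0·1 + 7·1.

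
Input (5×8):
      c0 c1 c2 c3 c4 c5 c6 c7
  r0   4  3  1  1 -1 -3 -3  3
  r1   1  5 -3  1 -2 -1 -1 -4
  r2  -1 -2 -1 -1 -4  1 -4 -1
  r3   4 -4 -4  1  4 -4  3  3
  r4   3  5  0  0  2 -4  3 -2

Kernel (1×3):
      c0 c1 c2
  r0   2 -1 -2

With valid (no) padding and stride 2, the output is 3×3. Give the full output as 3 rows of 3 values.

Output[0,0]: The receptive field on the input at this output position is [4 3 1]. Elementwise product with the kernel and sum: 4·2 + 3·-1 + 1·-2.

3 3 7
2 7 -1
1 -4 2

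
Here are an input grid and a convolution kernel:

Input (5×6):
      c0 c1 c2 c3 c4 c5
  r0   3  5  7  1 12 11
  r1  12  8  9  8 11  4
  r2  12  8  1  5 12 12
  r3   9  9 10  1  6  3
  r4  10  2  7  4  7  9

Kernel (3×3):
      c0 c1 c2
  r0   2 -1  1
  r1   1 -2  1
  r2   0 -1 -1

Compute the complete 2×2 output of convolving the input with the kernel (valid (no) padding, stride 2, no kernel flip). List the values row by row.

4 12
9 12

Output[0,0]: The receptive field on the input at this output position is [3 5 7 / 12 8 9 / 12 8 1]. Elementwise product with the kernel and sum: 3·2 + 5·-1 + 7·1 + 12·1 + 8·-2 + 9·1 + 8·-1 + 1·-1.
Output[0,1]: The receptive field on the input at this output position is [7 1 12 / 9 8 11 / 1 5 12]. Elementwise product with the kernel and sum: 7·2 + 1·-1 + 12·1 + 9·1 + 8·-2 + 11·1 + 5·-1 + 12·-1.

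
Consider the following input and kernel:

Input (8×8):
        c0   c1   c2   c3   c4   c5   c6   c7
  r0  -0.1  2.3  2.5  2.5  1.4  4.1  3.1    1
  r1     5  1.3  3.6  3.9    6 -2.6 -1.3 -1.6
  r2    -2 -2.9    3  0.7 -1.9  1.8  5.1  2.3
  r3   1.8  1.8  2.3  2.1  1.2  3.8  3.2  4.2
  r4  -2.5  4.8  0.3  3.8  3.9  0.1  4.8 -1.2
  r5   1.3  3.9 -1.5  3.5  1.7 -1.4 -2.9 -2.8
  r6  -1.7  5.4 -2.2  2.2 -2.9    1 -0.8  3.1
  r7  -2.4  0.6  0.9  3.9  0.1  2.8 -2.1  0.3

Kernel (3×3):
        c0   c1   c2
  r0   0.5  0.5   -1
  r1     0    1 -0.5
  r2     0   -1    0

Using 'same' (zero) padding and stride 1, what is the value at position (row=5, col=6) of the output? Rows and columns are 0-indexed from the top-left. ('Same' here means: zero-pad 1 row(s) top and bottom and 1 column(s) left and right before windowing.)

The receptive field on the zero-padded input at this output position is [0.1 4.8 -1.2 / -1.4 -2.9 -2.8 / 1 -0.8 3.1]. Elementwise product with the kernel and sum: 0.1·0.5 + 4.8·0.5 + -1.2·-1 + -2.9·1 + -2.8·-0.5 + -0.8·-1.

2.95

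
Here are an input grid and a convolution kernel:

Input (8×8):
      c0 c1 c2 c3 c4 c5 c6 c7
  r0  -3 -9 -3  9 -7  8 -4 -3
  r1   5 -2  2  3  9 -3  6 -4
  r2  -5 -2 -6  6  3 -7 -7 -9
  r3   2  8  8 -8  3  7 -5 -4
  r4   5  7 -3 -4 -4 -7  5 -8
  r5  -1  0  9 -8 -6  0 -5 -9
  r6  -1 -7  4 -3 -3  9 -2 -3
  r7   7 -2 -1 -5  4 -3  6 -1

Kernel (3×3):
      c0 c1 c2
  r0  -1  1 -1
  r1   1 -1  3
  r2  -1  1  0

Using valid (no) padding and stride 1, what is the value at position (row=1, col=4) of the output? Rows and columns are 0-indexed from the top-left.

The receptive field on the input at this output position is [9 -3 6 / 3 -7 -7 / 3 7 -5]. Elementwise product with the kernel and sum: 9·-1 + -3·1 + 6·-1 + 3·1 + -7·-1 + -7·3 + 3·-1 + 7·1.

-25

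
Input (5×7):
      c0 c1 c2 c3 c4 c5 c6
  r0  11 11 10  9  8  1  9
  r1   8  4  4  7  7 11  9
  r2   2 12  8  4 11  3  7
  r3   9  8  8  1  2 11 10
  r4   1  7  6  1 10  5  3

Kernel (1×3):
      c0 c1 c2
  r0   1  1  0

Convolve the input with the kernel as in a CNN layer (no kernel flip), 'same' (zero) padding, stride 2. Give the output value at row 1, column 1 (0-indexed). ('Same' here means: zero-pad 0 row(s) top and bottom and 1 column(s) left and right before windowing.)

20

The receptive field on the zero-padded input at this output position is [12 8 4]. Elementwise product with the kernel and sum: 12·1 + 8·1.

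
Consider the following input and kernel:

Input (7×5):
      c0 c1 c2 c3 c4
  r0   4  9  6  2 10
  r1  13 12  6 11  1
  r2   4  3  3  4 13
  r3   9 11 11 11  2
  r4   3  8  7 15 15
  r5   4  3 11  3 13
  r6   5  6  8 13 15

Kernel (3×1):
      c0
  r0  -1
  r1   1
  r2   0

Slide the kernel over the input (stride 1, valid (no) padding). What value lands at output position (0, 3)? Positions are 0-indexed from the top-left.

9

The receptive field on the input at this output position is [2 / 11 / 4]. Elementwise product with the kernel and sum: 2·-1 + 11·1.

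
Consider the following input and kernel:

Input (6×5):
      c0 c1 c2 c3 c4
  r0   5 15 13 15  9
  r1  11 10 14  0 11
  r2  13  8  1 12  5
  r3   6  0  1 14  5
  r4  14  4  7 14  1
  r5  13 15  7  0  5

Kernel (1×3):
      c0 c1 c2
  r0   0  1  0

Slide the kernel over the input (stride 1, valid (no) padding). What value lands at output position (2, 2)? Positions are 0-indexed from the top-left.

The receptive field on the input at this output position is [1 12 5]. Elementwise product with the kernel and sum: 12·1.

12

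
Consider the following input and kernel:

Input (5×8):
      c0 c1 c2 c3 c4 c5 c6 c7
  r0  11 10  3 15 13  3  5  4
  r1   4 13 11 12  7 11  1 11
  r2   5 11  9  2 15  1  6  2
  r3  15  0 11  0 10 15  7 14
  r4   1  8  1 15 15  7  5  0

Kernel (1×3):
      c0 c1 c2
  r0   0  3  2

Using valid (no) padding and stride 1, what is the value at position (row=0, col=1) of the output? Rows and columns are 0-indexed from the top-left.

39

The receptive field on the input at this output position is [10 3 15]. Elementwise product with the kernel and sum: 3·3 + 15·2.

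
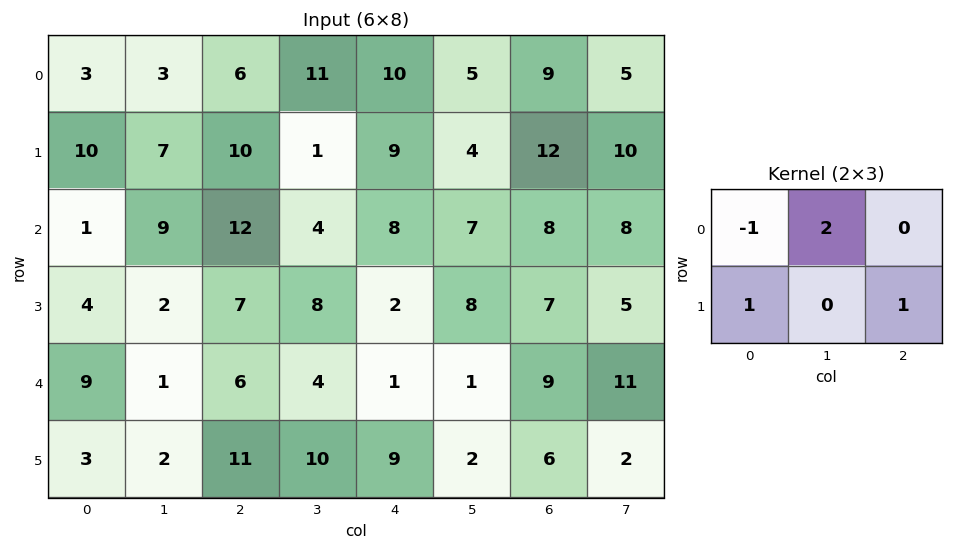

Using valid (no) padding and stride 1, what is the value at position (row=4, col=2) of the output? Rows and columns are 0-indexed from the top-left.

22

The receptive field on the input at this output position is [6 4 1 / 11 10 9]. Elementwise product with the kernel and sum: 6·-1 + 4·2 + 11·1 + 9·1.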